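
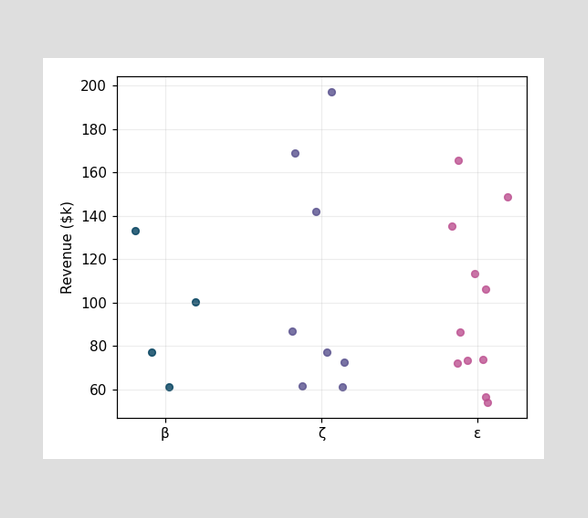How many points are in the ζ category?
8

Counting the markers in the ζ column gives 8.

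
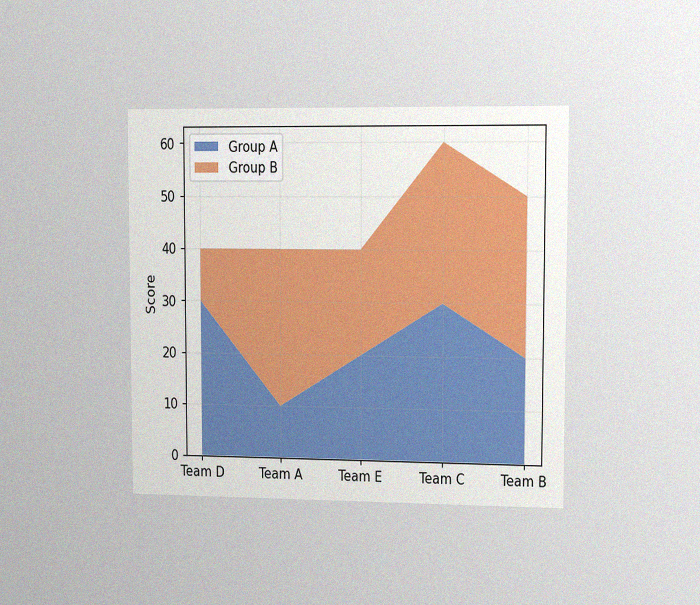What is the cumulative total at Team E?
The chart is viewed slightly from the right, with some photo noise. The stacked total at Team E reaches 40.

40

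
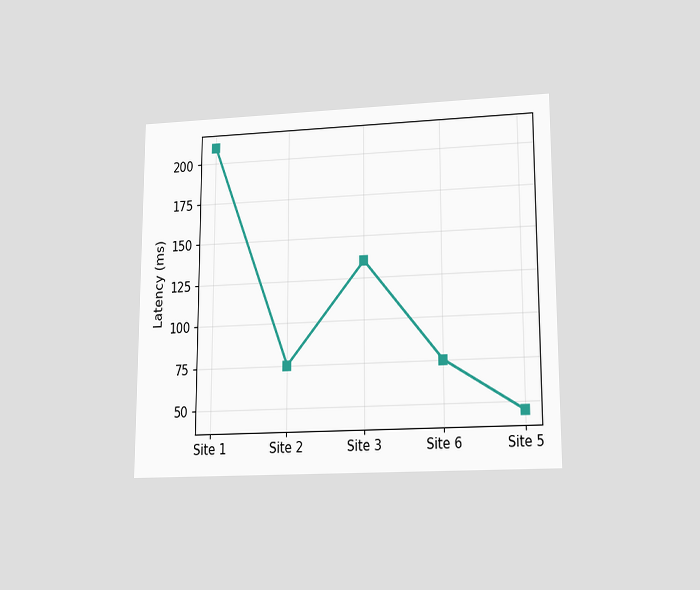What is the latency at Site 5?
45ms

The chart is viewed at a slight angle. At Site 5, the line is at 45ms.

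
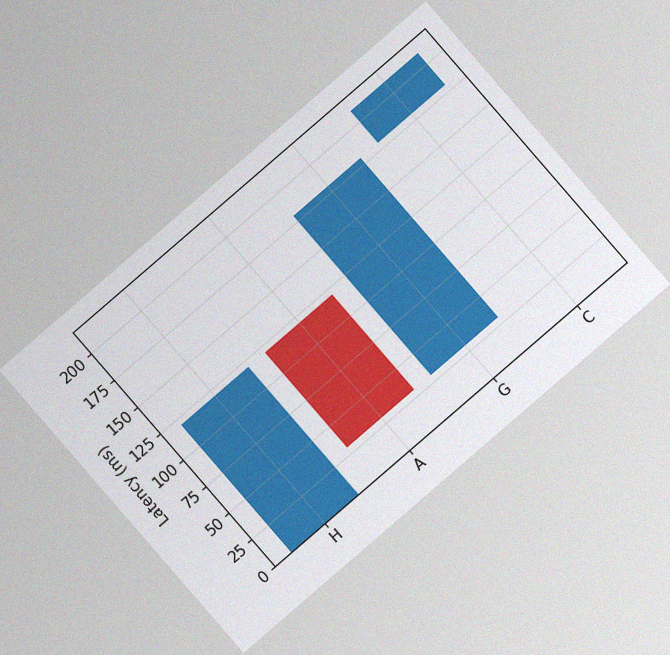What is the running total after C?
The chart is tilted about 41° counter-clockwise, with some photo noise. After C the running total reaches 210ms.

210ms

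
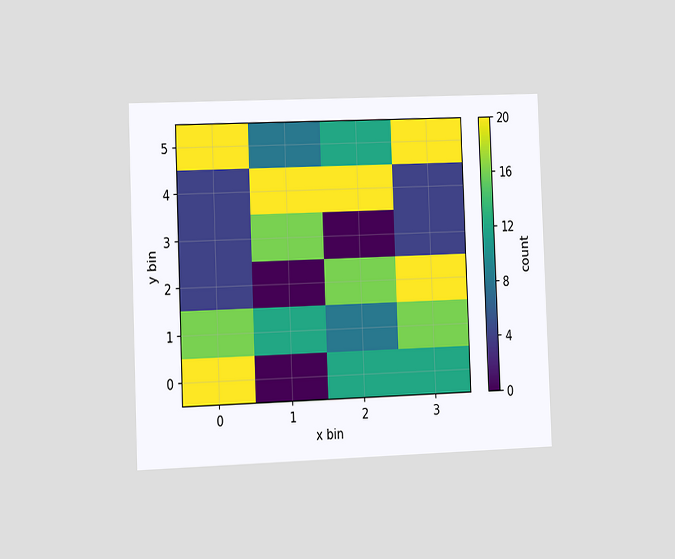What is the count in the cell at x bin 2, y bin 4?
20

The chart is tilted about 2° counter-clockwise and viewed slightly from the left. Matching the cell (2, 4) against the colorbar gives 20.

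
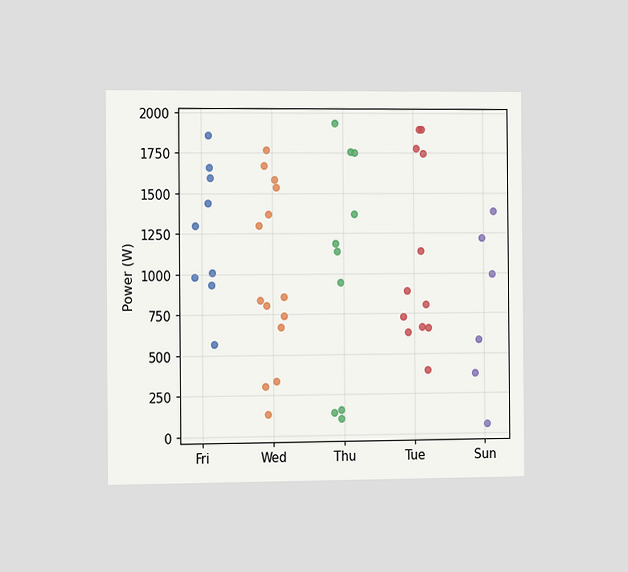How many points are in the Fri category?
The chart is viewed slightly from the left. Counting the markers in the Fri column gives 9.

9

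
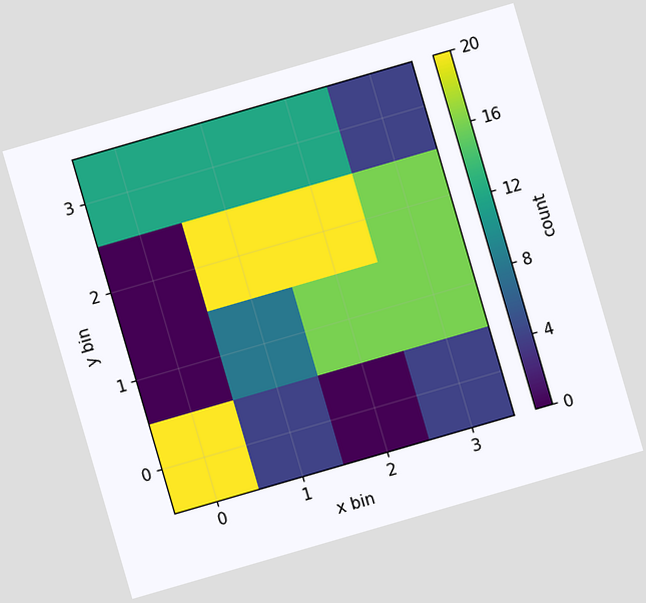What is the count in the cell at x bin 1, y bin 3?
The chart is tilted about 16° counter-clockwise. Matching the cell (1, 3) against the colorbar gives 12.

12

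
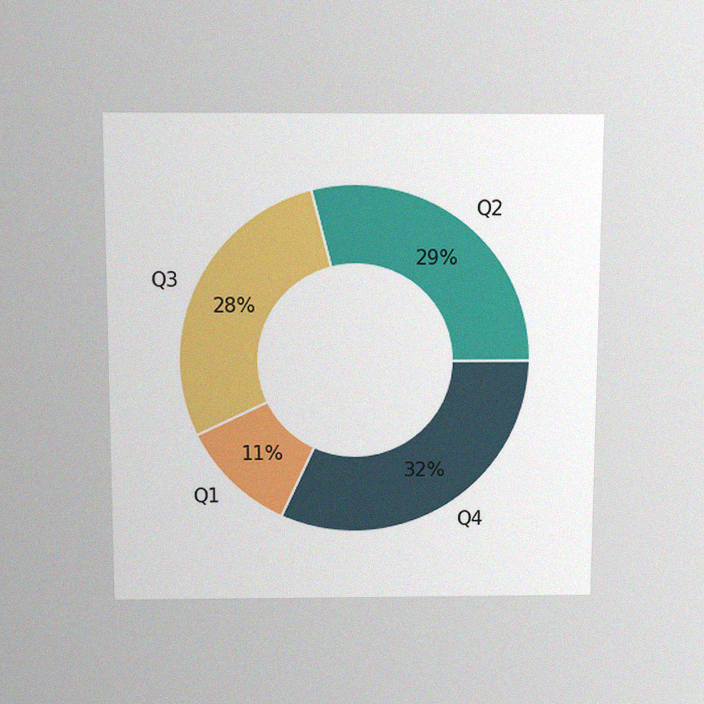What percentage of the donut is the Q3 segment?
The chart is viewed slightly from above, with some photo noise. The Q3 segment takes up 28% of the ring.

28%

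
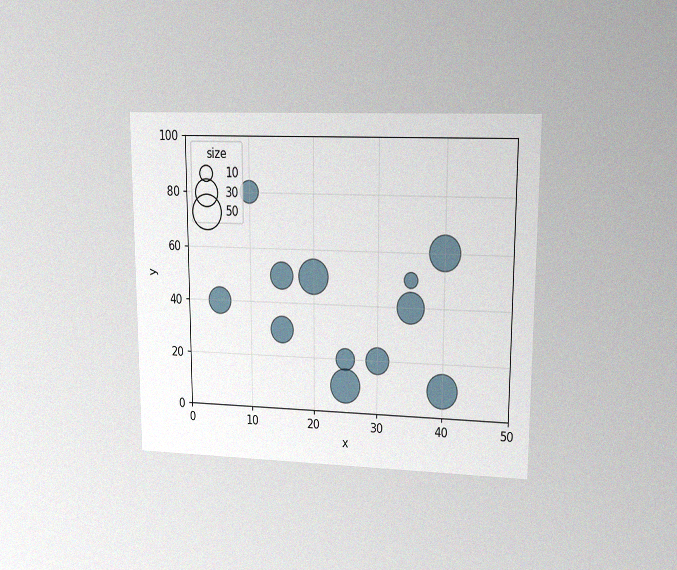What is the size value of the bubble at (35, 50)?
10

The chart is viewed at a slight angle, with some photo noise. Matching the bubble at (35, 50) against the size legend gives 10.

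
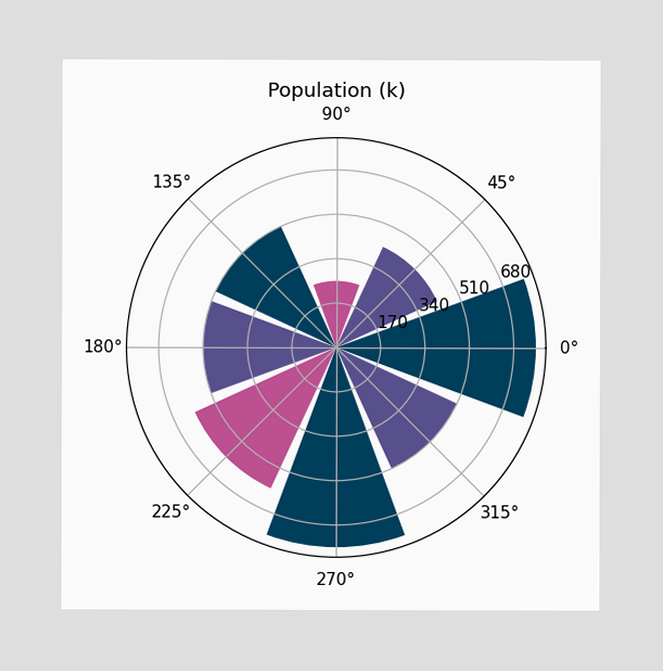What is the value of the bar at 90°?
255k

The bar at 90° reaches 255k on the radial axis.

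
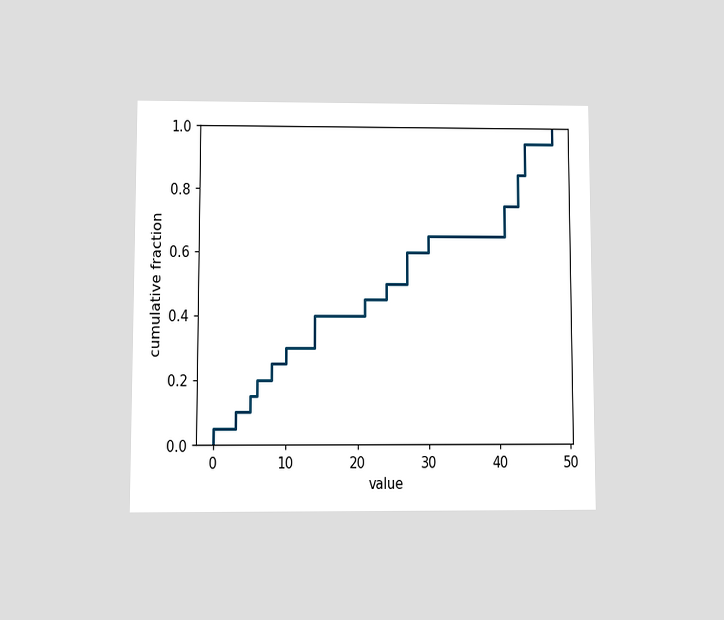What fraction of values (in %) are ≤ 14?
The chart is viewed at a slight angle. At x=14 the ECDF step is at 40%.

40%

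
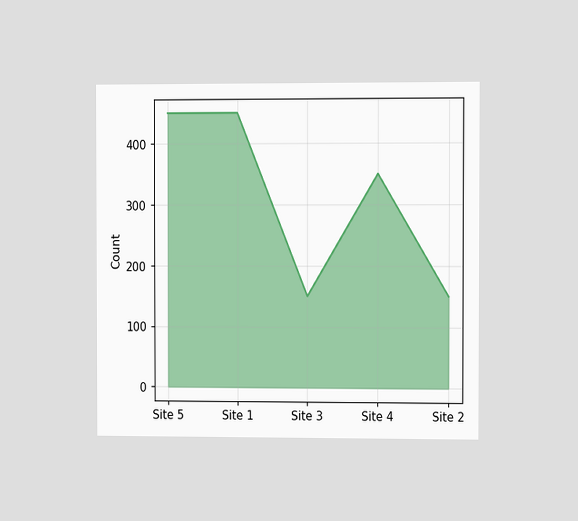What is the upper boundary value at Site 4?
The chart is viewed slightly from the right. At Site 4 the upper boundary is at 350.

350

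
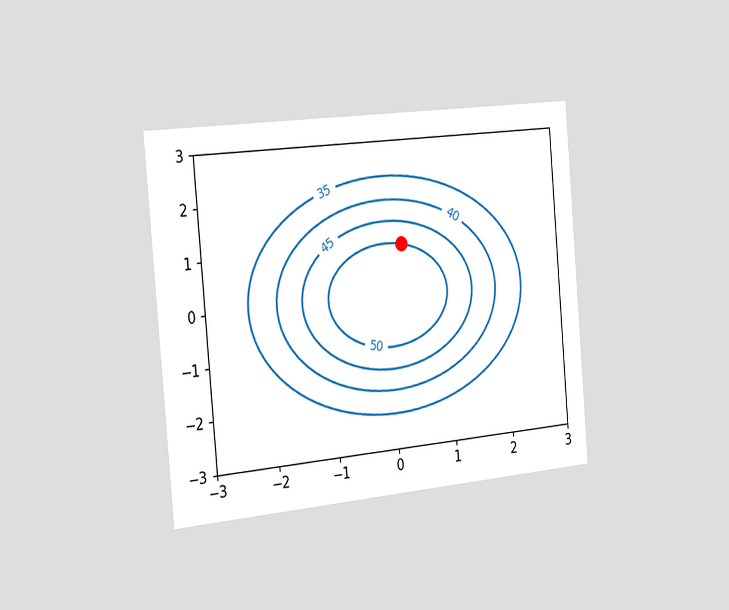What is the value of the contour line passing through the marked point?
The chart is tilted about 5° counter-clockwise and viewed slightly from the left. The marked point sits on the contour labelled 50.

50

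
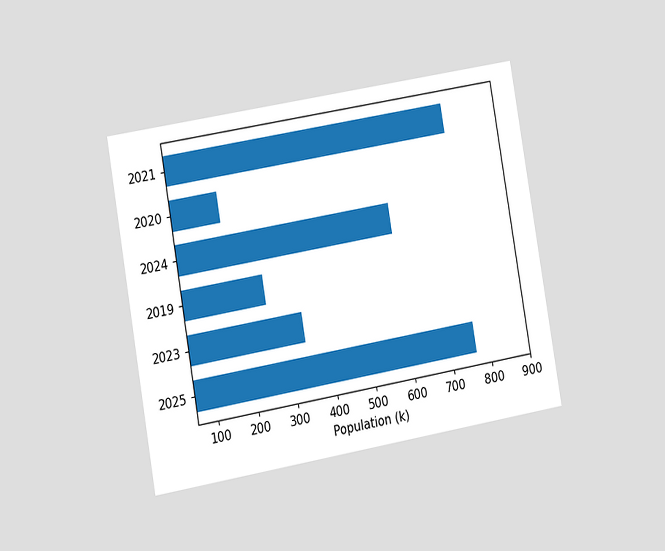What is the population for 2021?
The chart is tilted about 10° counter-clockwise and viewed at a slight angle. Reading along the chart's x-axis, the 2021 bar reaches 765k.

765k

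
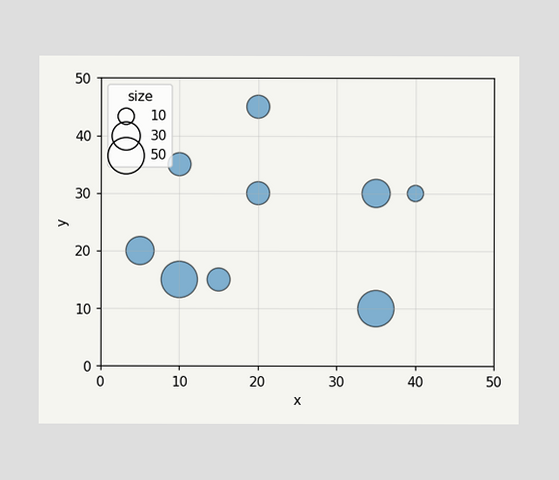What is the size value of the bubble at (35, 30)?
30

Matching the bubble at (35, 30) against the size legend gives 30.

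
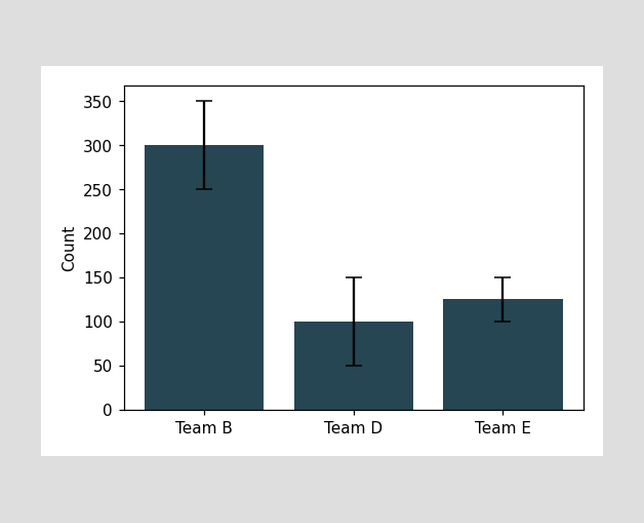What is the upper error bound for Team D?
The Team D bar's upper whisker reaches 150.

150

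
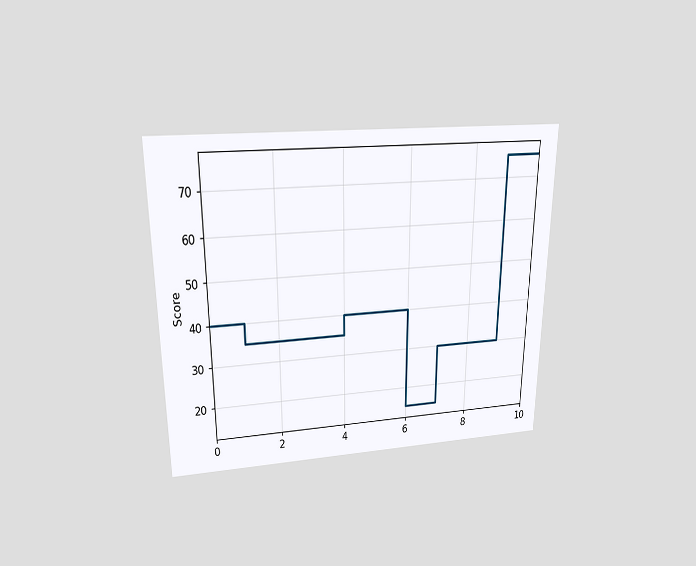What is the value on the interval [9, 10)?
The chart is viewed slightly from above. On [9, 10) the step sits at 75.

75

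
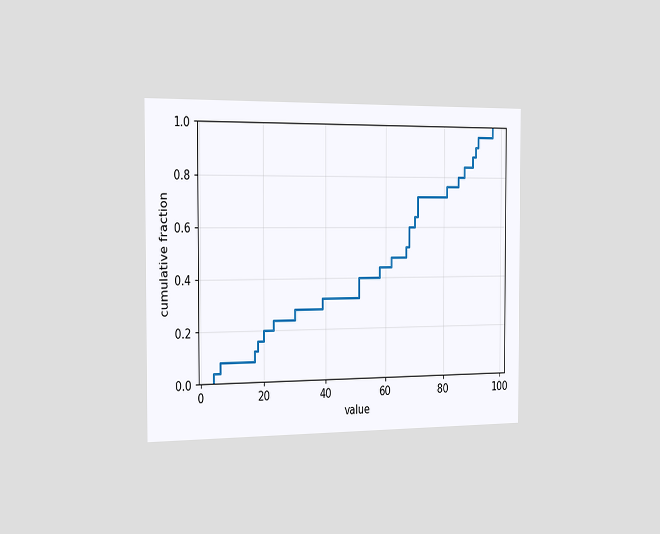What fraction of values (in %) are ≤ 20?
The chart is viewed slightly from the left. At x=20 the ECDF step is at 20%.

20%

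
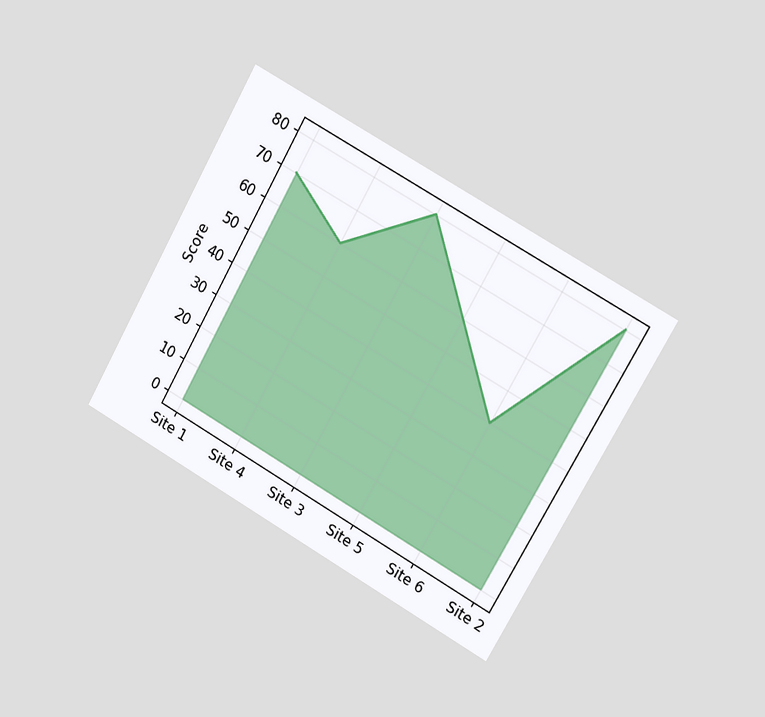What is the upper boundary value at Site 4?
60

The chart is tilted about 29° clockwise and viewed slightly from the right. At Site 4 the upper boundary is at 60.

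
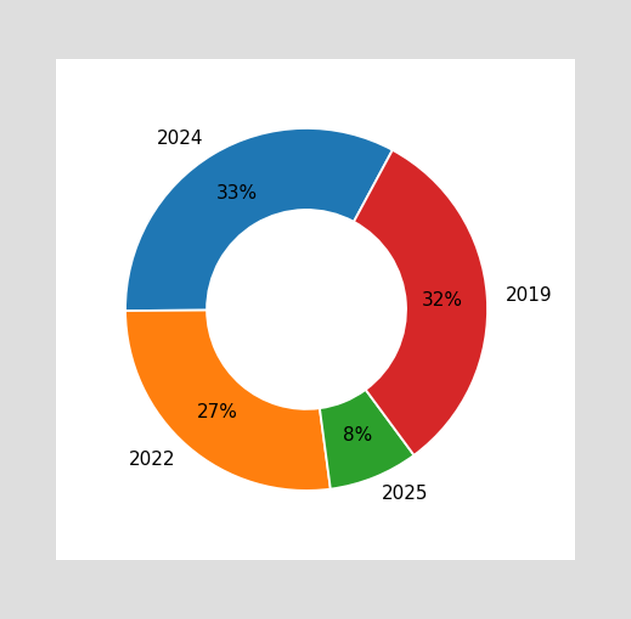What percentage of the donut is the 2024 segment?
33%

The 2024 segment takes up 33% of the ring.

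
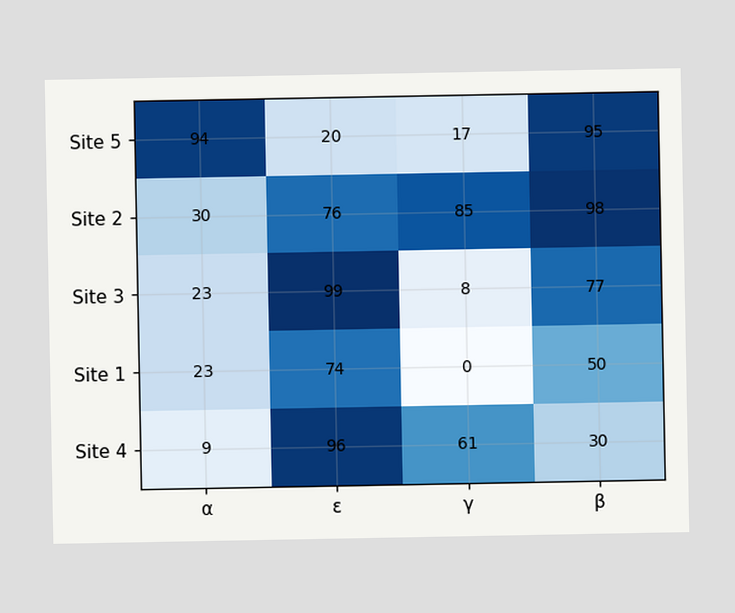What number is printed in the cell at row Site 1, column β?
The (Site 1, β) cell reads 50.

50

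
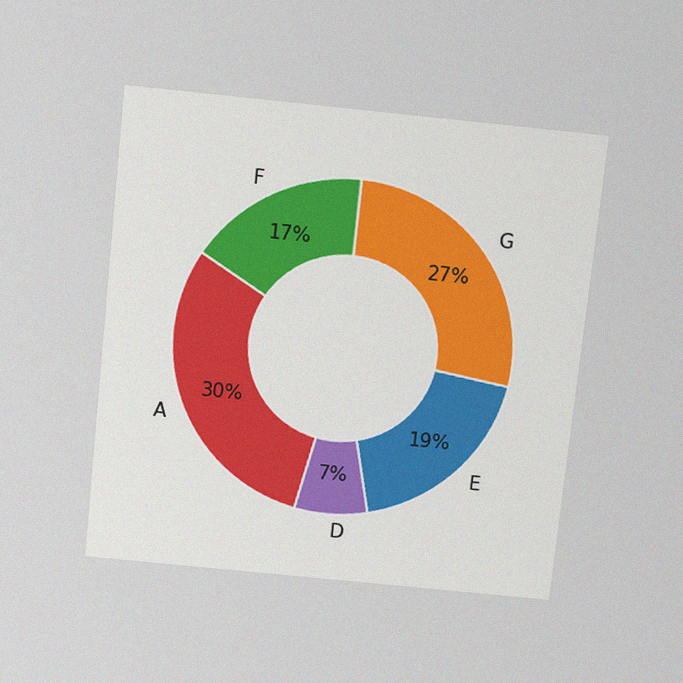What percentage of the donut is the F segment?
17%

The chart is tilted about 6° clockwise and viewed slightly from above, with some photo noise. The F segment takes up 17% of the ring.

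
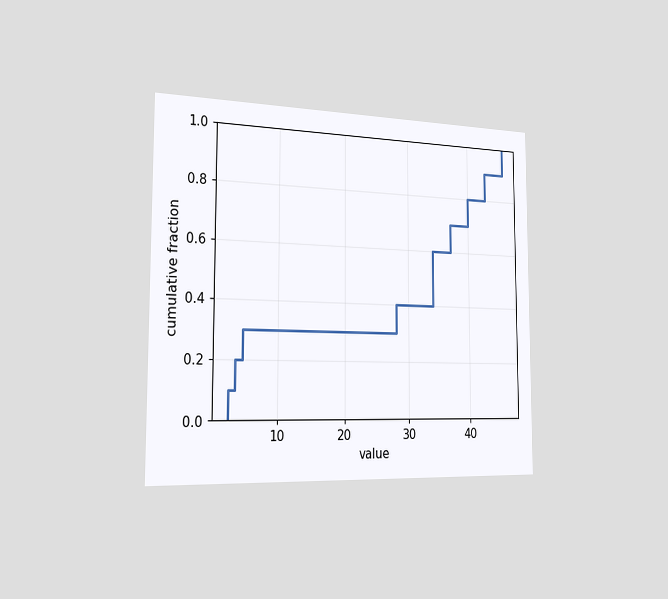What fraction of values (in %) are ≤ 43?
The chart is viewed slightly from the left. At x=43 the ECDF step is at 90%.

90%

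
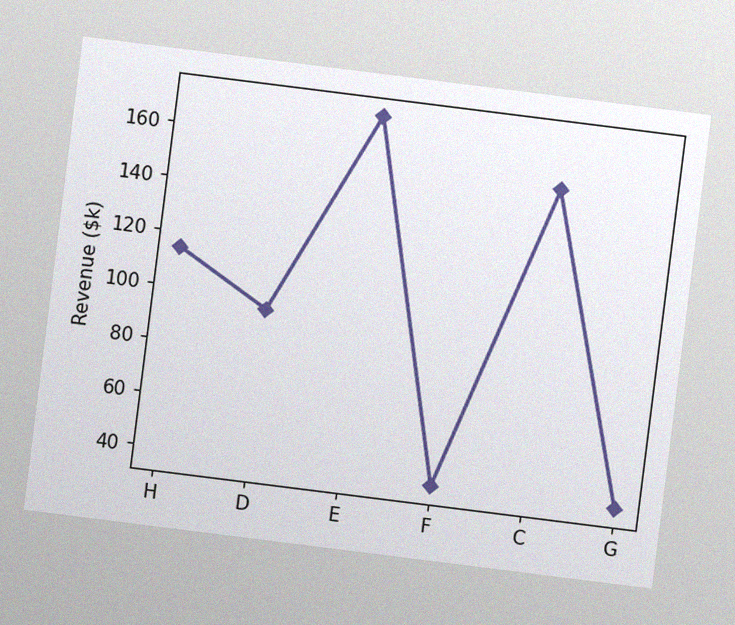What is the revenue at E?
The chart is tilted about 7° clockwise, with some photo noise. At E, the line is at $171k.

$171k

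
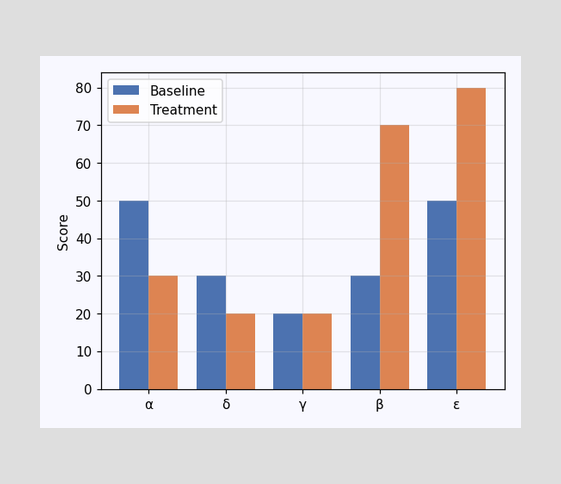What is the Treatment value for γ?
20

The Treatment bar at γ reaches 20 on the y-axis.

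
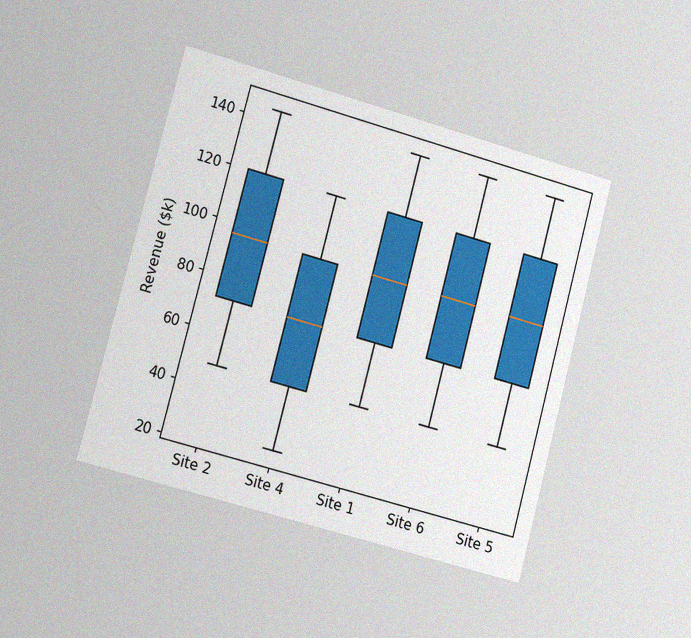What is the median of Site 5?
The chart is tilted about 15° clockwise and viewed slightly from the left, with some photo noise. The median line in the Site 5 box sits at $96k.

$96k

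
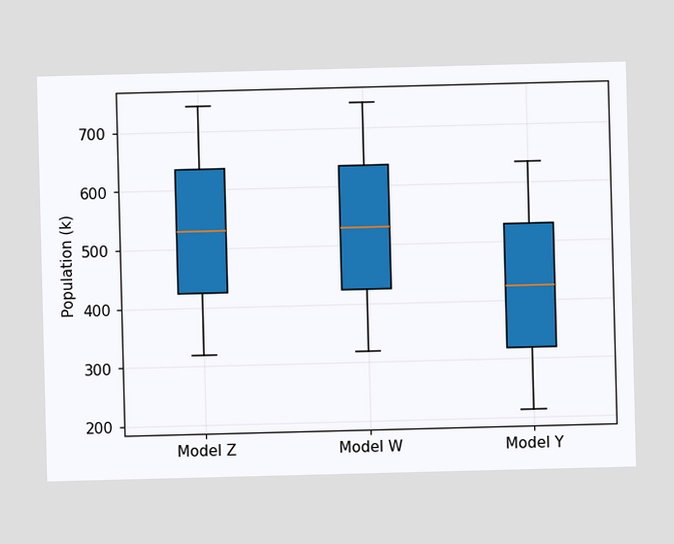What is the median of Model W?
530k

The median line in the Model W box sits at 530k.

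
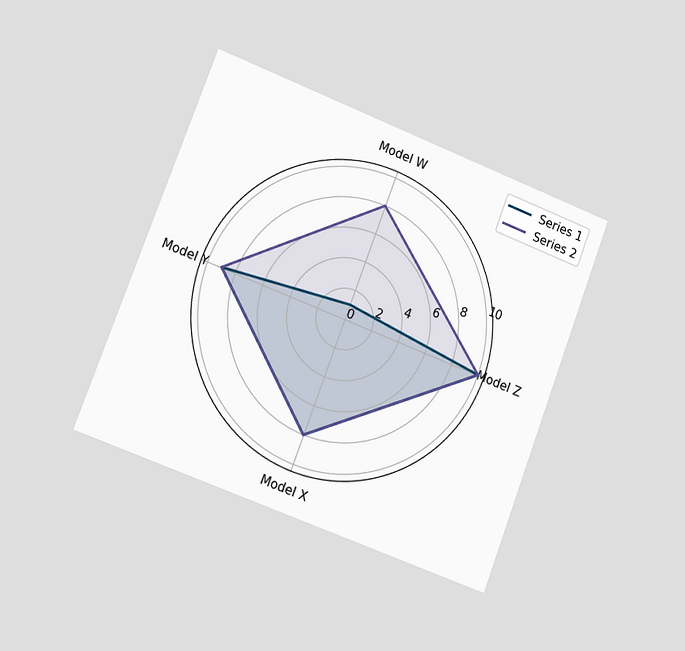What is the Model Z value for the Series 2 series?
10

The chart is tilted about 21° clockwise and viewed slightly from the left. On the Model Z axis, Series 2 reaches 10.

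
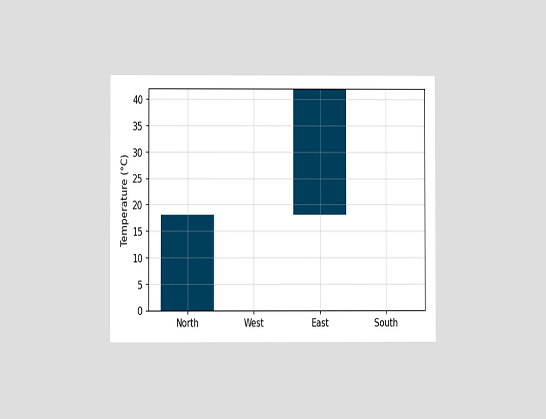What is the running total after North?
The chart is viewed at a slight angle. After North the running total reaches 18°C.

18°C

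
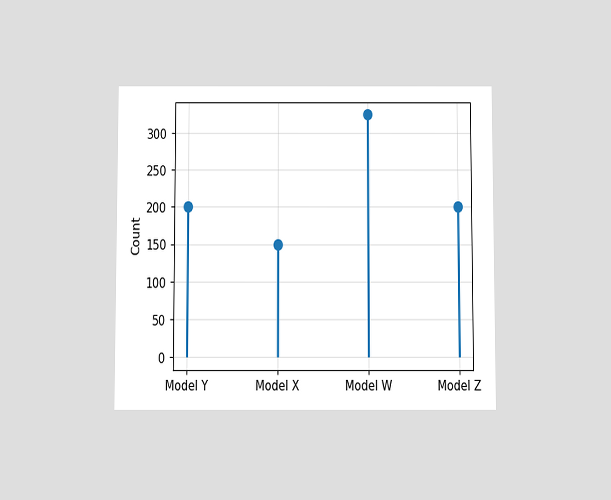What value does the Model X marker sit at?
The chart is viewed slightly from below. The Model X marker sits at 150.

150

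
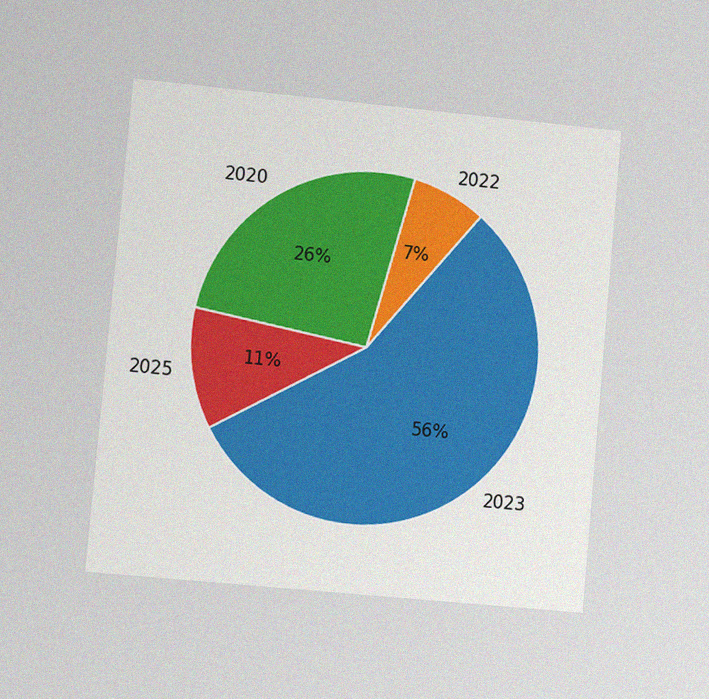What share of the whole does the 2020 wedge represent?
The chart is tilted about 5° clockwise and viewed at a slight angle, with some photo noise. The 2020 slice takes up 26% of the pie.

26%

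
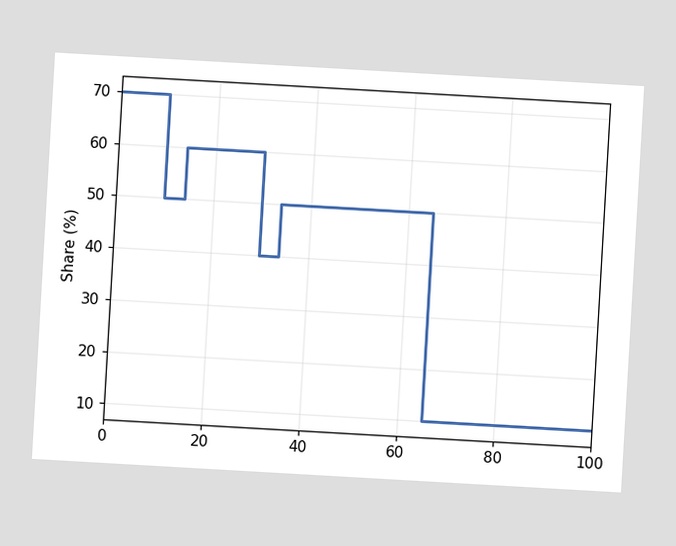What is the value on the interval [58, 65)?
50%

The chart is tilted about 3° clockwise. On [58, 65) the step sits at 50%.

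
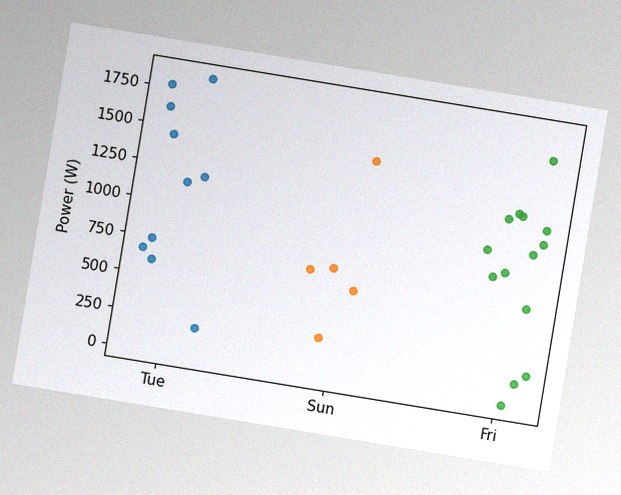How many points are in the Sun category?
5

The chart is tilted about 9° clockwise, with some photo noise. Counting the markers in the Sun column gives 5.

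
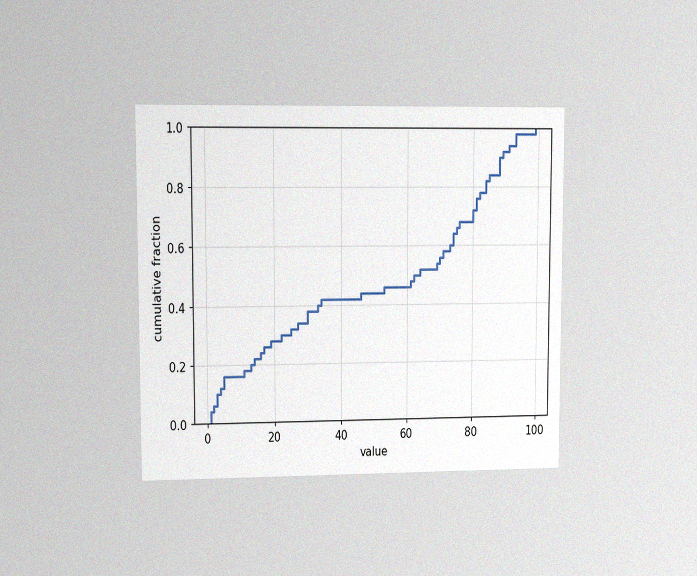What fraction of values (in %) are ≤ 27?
The chart is viewed at a slight angle, with some photo noise. At x=27 the ECDF step is at 34%.

34%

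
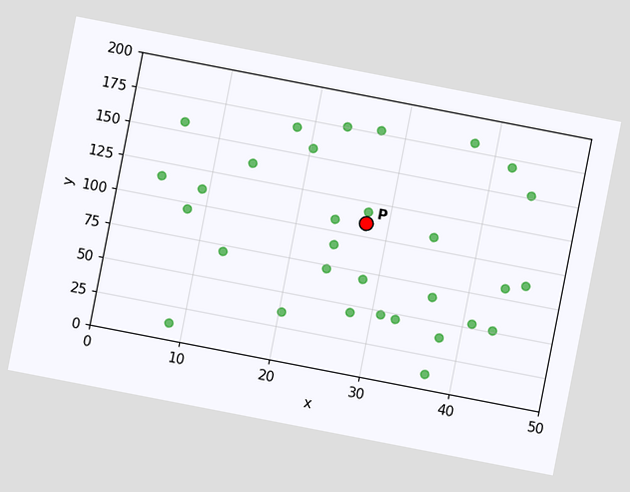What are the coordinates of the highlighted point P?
The chart is tilted about 11° clockwise. Following the gridlines from P to each axis, P sits at (27.5, 110).

(27.5, 110)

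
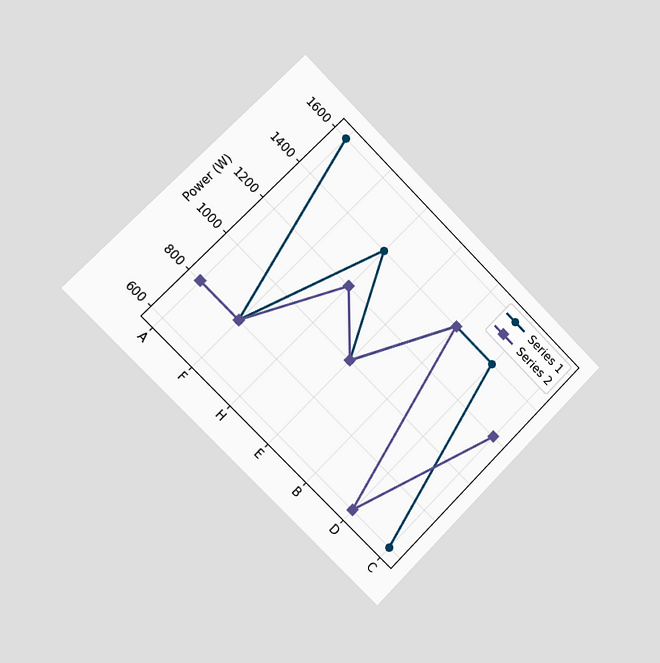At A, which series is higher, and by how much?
The chart is tilted about 45° clockwise and viewed slightly from the left. At A, Series 1 sits above the other line by 800W.

Series 1, by 800W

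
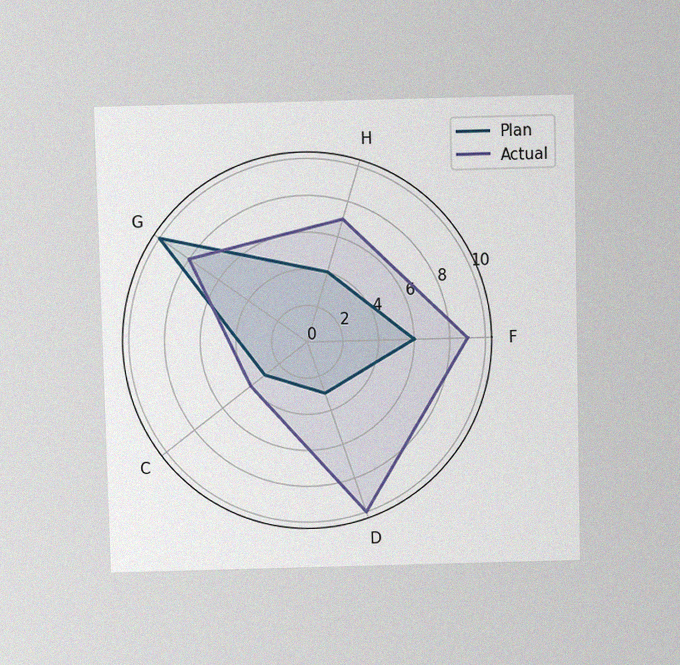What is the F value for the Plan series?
6

The chart is viewed slightly from above, with some photo noise. On the F axis, Plan reaches 6.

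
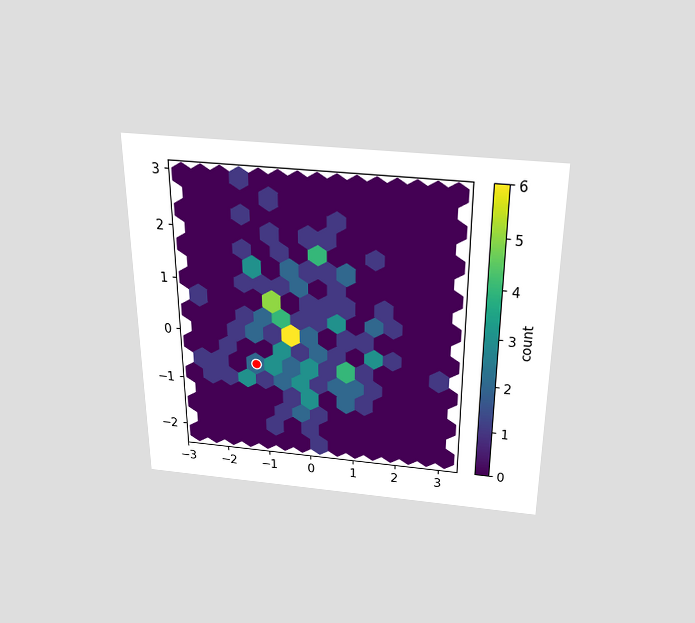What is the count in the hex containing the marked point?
2

The chart is viewed slightly from above. The marked hex reads 2 on the colorbar.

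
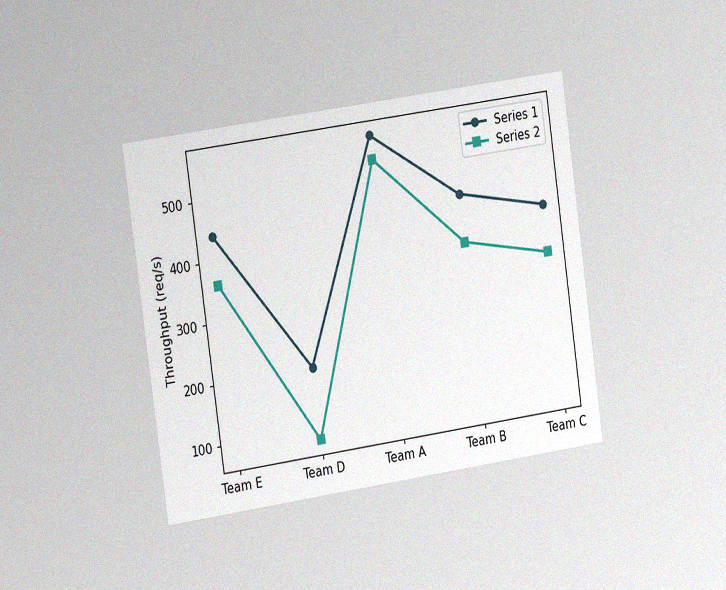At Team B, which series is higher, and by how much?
The chart is tilted about 8° counter-clockwise and viewed slightly from the left, with some photo noise. At Team B, Series 1 sits above the other line by 80req/s.

Series 1, by 80req/s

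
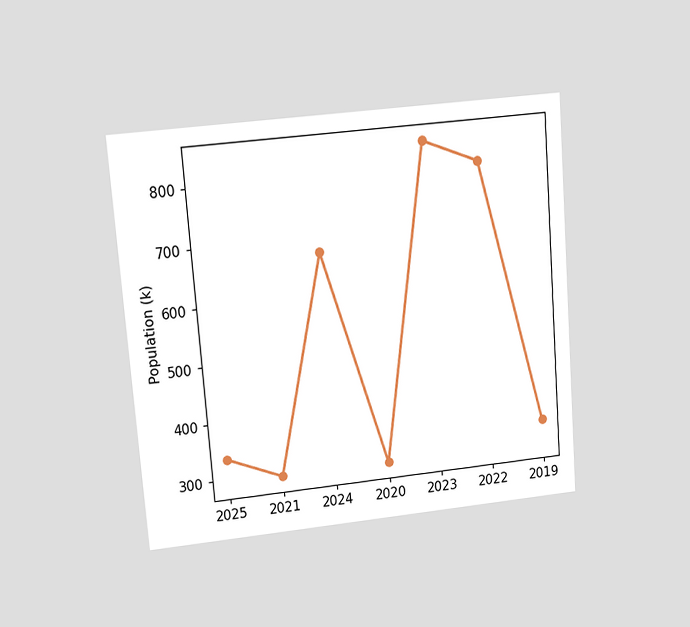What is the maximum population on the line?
840k

The chart is tilted about 5° counter-clockwise and viewed at a slight angle. The highest point is at 2023, and reading across to the y-axis gives 840k.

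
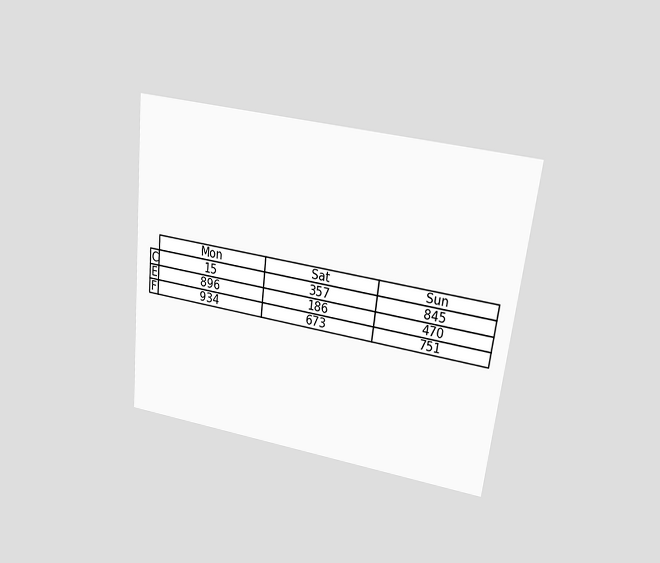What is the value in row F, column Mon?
934

The chart is tilted about 6° clockwise and viewed at a slight angle. The (F, Mon) cell reads 934.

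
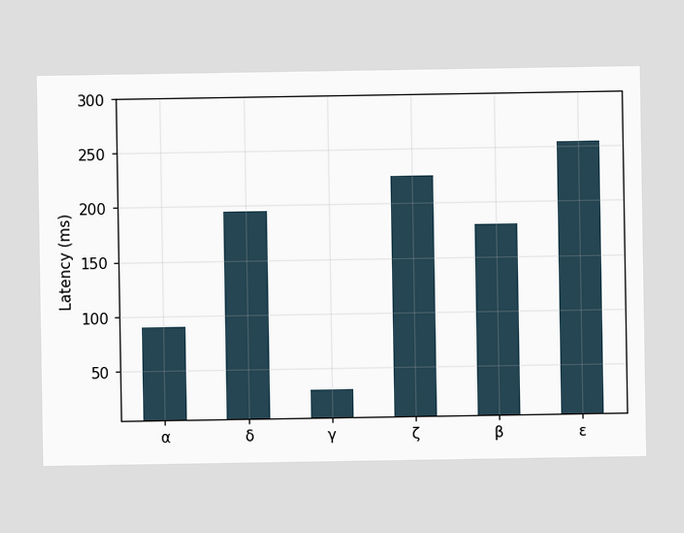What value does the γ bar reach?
30ms

Reading along the chart's y-axis, the γ bar reaches 30ms.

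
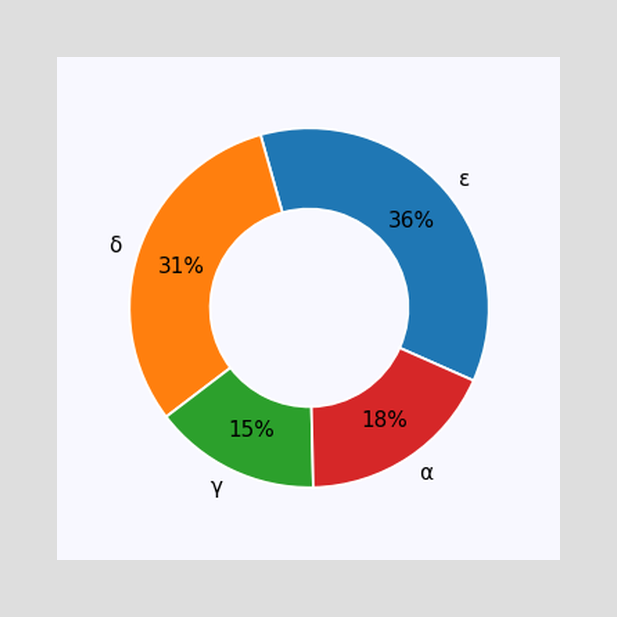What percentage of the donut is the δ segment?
31%

The δ segment takes up 31% of the ring.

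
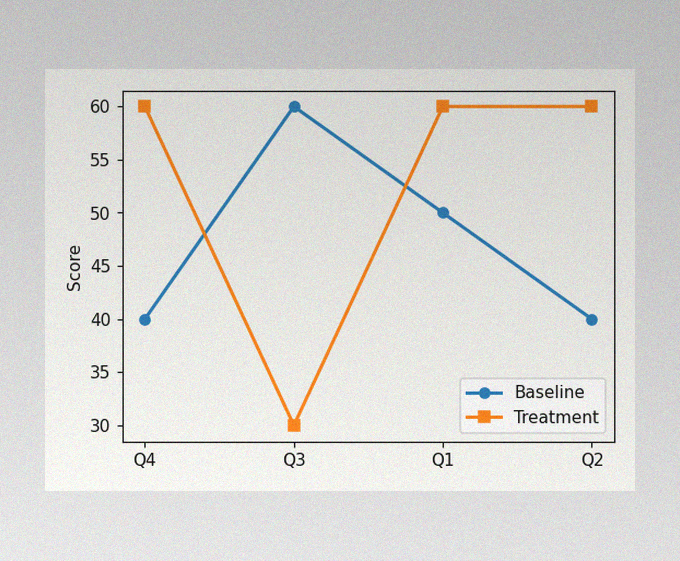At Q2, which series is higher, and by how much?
Treatment, by 20

The image has some photo noise and uneven lighting. At Q2, Treatment sits above the other line by 20.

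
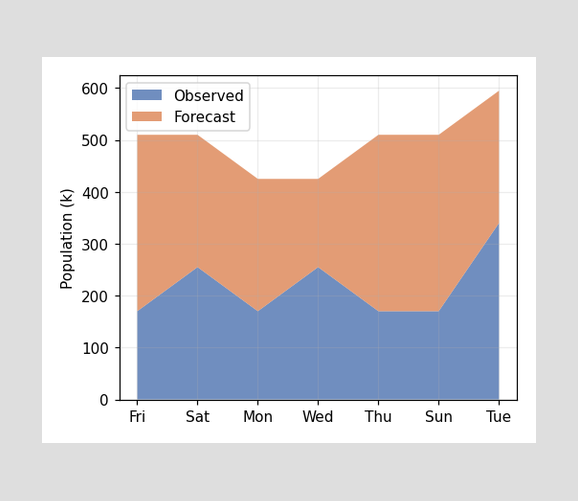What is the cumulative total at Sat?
The stacked total at Sat reaches 510k.

510k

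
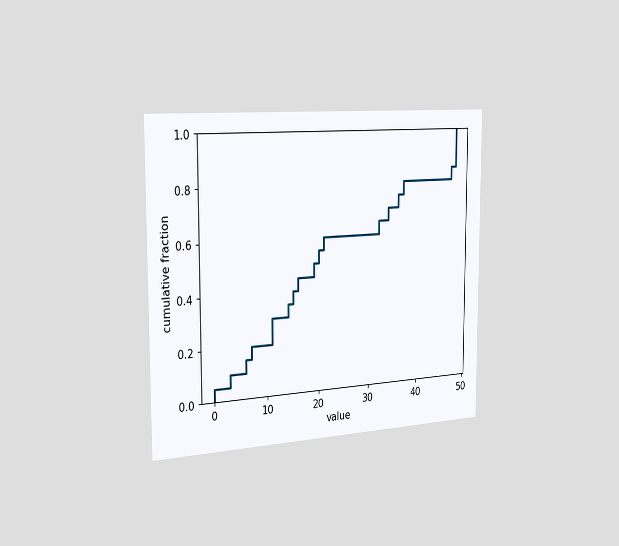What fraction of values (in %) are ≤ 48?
100%

The chart is viewed slightly from the left. At x=48 the ECDF step is at 100%.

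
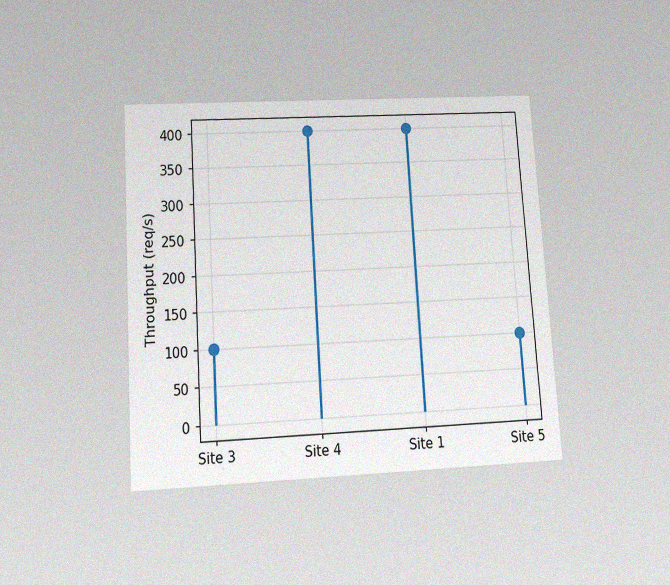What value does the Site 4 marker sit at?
The chart is tilted about 4° counter-clockwise and viewed slightly from below, with some photo noise. The Site 4 marker sits at 400req/s.

400req/s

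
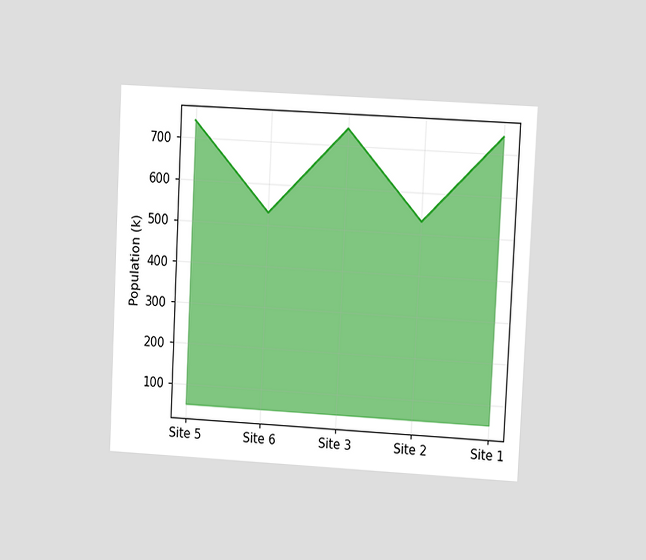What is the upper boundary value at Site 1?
The chart is tilted about 3° clockwise and viewed at a slight angle. At Site 1 the upper boundary is at 742k.

742k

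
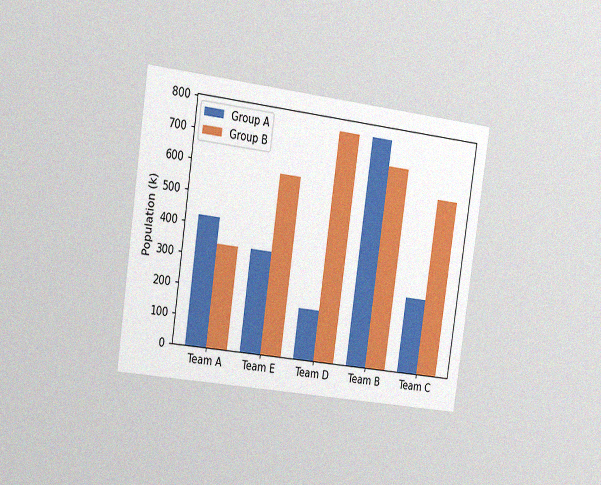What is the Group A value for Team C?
The chart is tilted about 8° clockwise and viewed slightly from the left, with some photo noise. The Group A bar at Team C reaches 255k on the y-axis.

255k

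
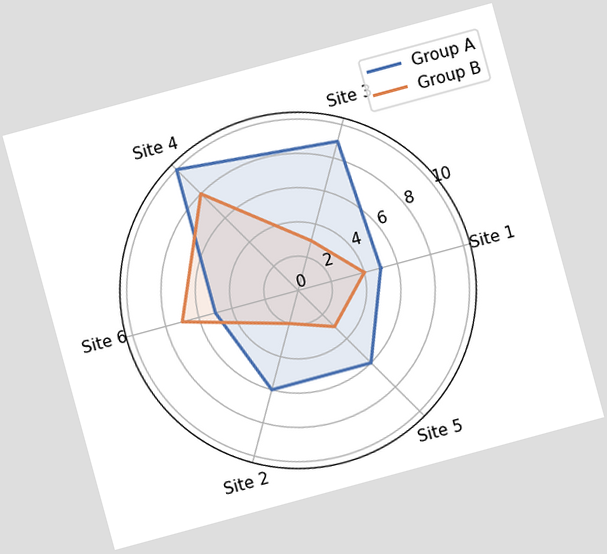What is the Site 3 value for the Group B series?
The chart is tilted about 15° counter-clockwise. On the Site 3 axis, Group B reaches 3.

3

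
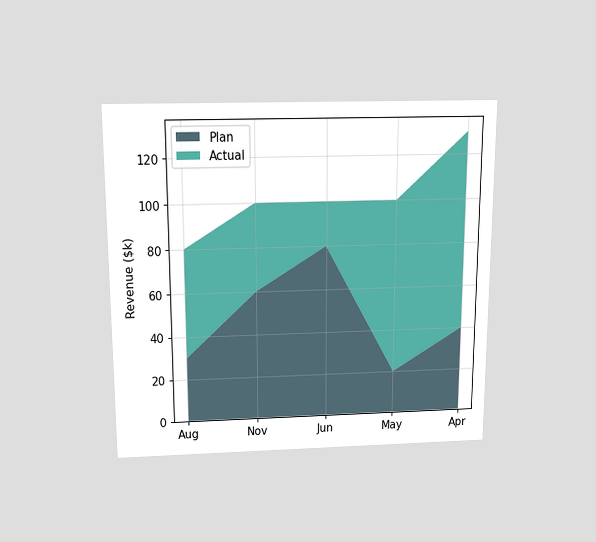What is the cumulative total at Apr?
The chart is viewed slightly from above. The stacked total at Apr reaches $130k.

$130k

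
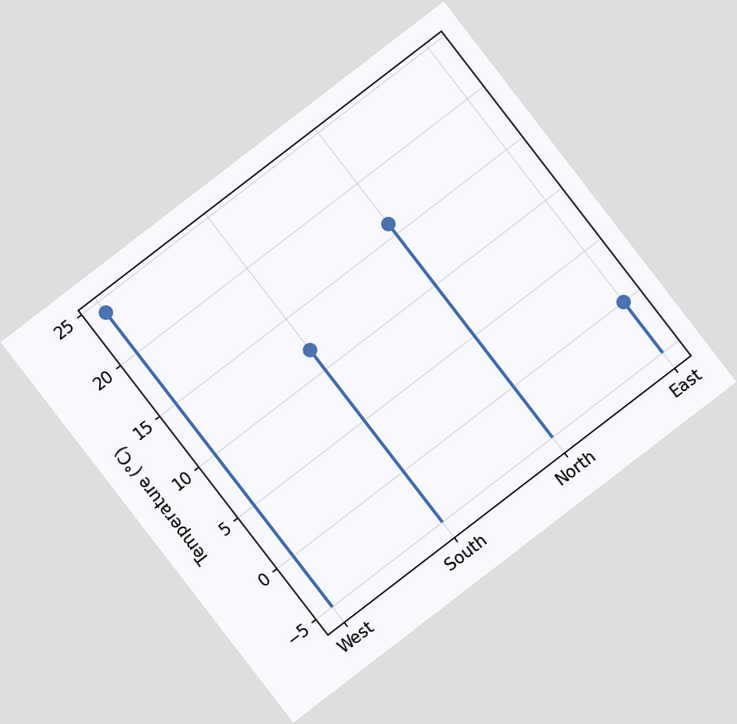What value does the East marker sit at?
The chart is tilted about 38° counter-clockwise. The East marker sits at 0°C.

0°C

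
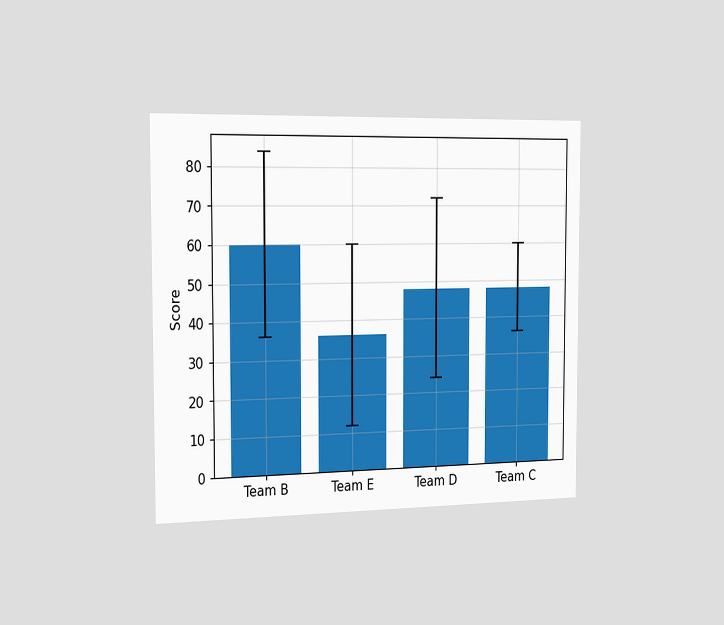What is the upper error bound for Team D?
72

The chart is viewed slightly from the left. The Team D bar's upper whisker reaches 72.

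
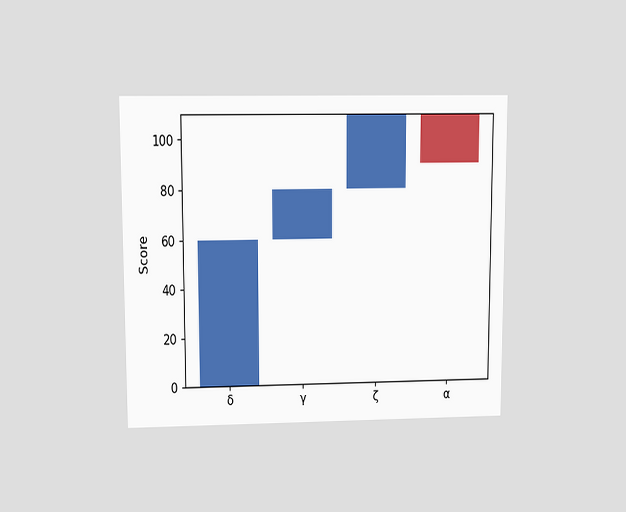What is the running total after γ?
The chart is viewed at a slight angle. After γ the running total reaches 80.

80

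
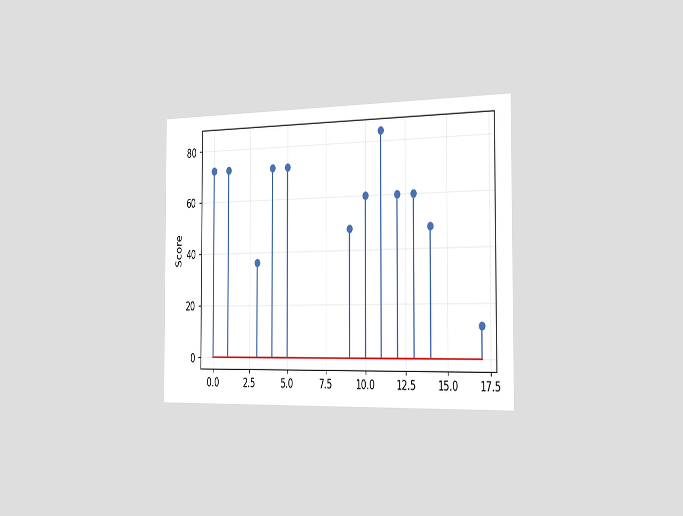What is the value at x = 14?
The chart is viewed slightly from the right. The stem at x=14 reaches 48.

48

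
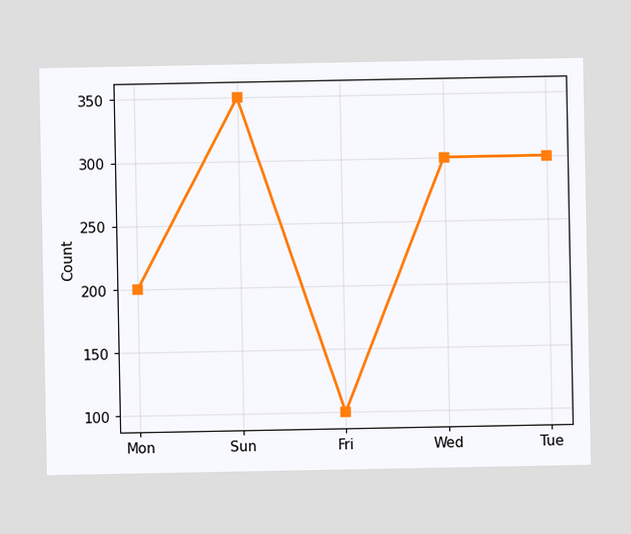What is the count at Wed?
At Wed, the line is at 300.

300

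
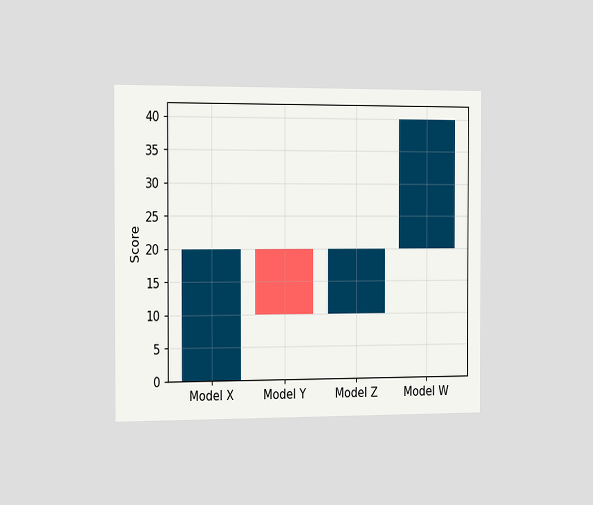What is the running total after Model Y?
The chart is viewed slightly from the left. After Model Y the running total reaches 10.

10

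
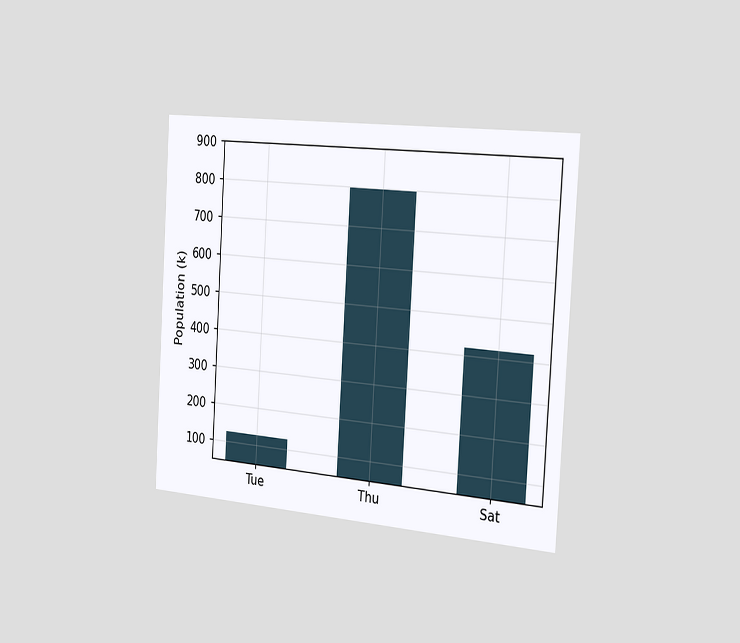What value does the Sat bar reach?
420k

The chart is tilted about 3° clockwise and viewed slightly from the right. Reading along the chart's y-axis, the Sat bar reaches 420k.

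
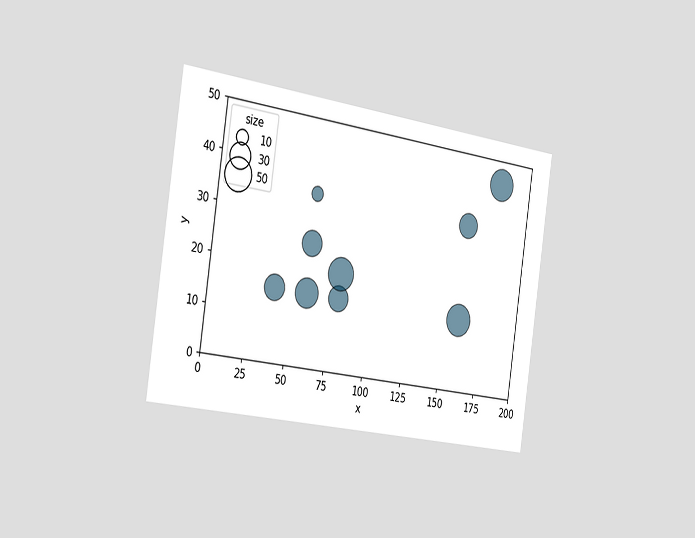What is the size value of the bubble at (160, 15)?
50

The chart is tilted about 8° clockwise and viewed slightly from the left. Matching the bubble at (160, 15) against the size legend gives 50.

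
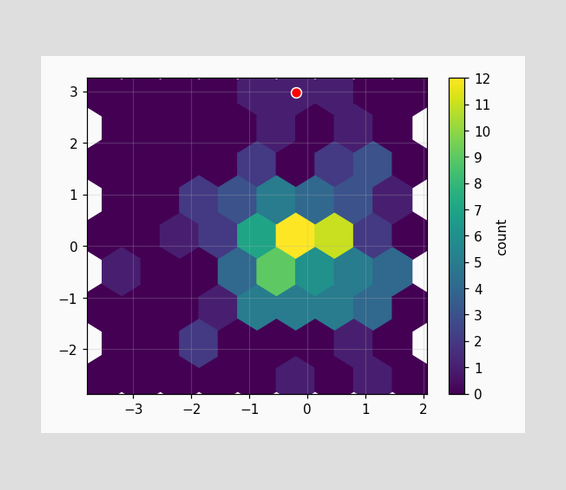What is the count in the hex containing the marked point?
The marked hex reads 1 on the colorbar.

1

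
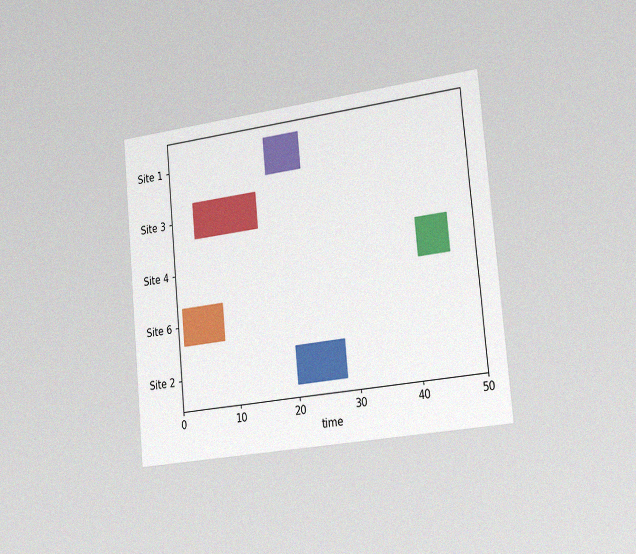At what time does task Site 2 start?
20

The chart is tilted about 5° counter-clockwise and viewed slightly from the right, with some photo noise. The Site 2 bar begins at t=20.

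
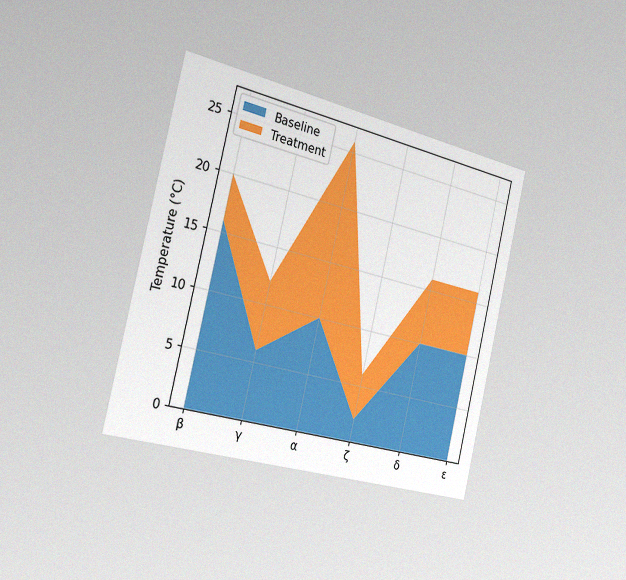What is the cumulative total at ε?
The chart is tilted about 13° clockwise and viewed slightly from the left, with some photo noise. The stacked total at ε reaches 16°C.

16°C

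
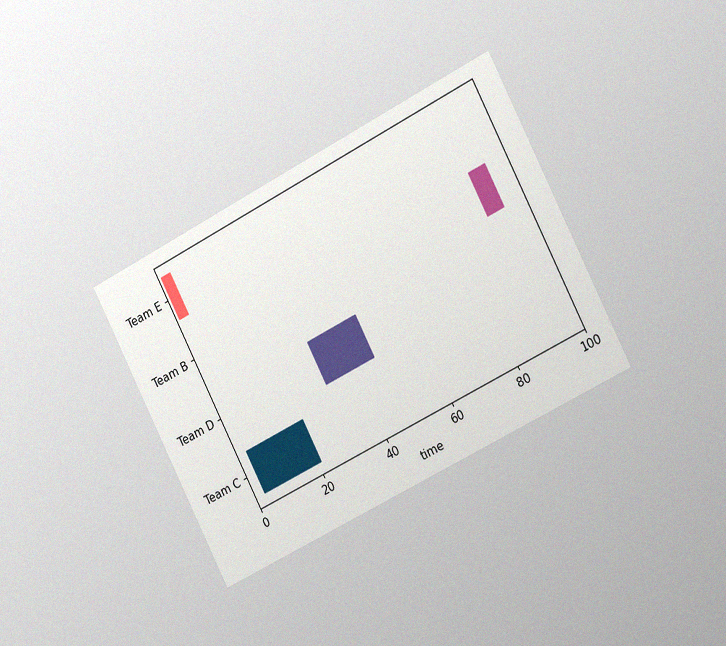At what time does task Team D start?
31

The chart is tilted about 27° counter-clockwise and viewed slightly from the right, with some photo noise. The Team D bar begins at t=31.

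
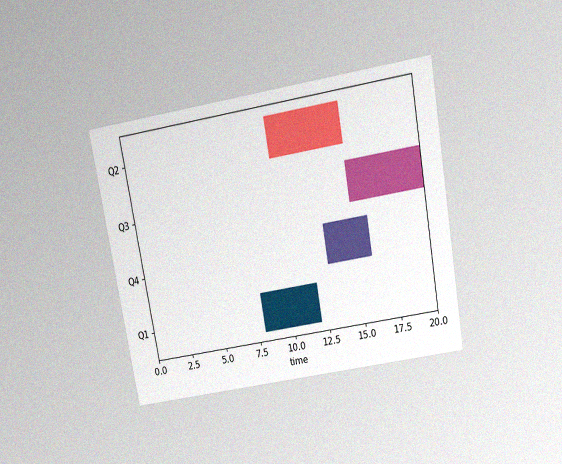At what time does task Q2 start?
10

The chart is tilted about 10° counter-clockwise and viewed slightly from above, with some photo noise. The Q2 bar begins at t=10.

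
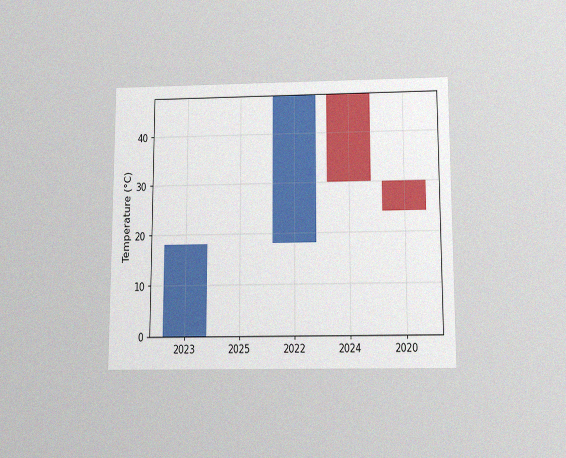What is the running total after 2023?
The chart is viewed slightly from below, with some photo noise. After 2023 the running total reaches 18°C.

18°C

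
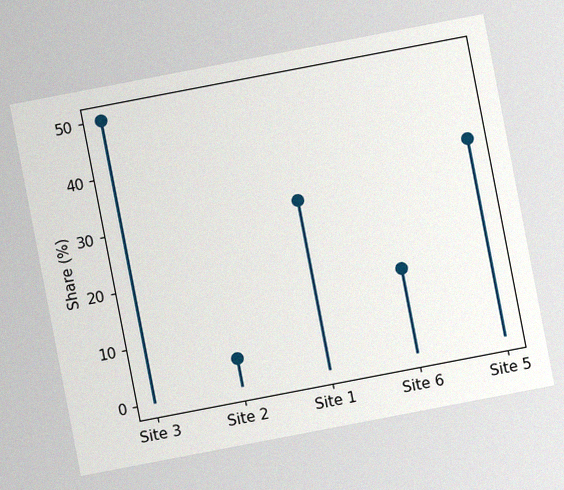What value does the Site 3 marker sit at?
50%

The chart is tilted about 11° counter-clockwise, with some photo noise. The Site 3 marker sits at 50%.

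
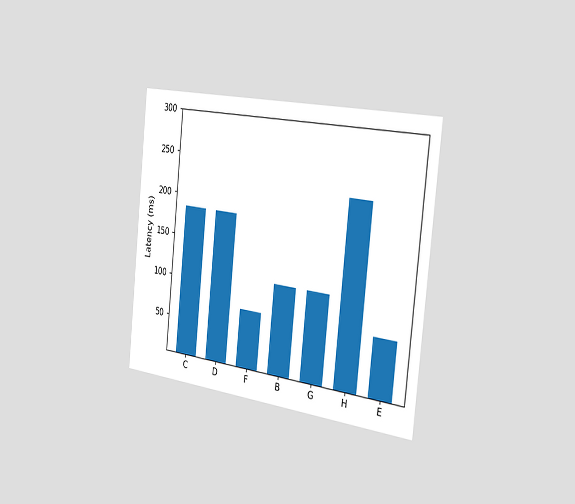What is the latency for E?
74ms

The chart is tilted about 6° clockwise and viewed slightly from the right. Reading along the chart's y-axis, the E bar reaches 74ms.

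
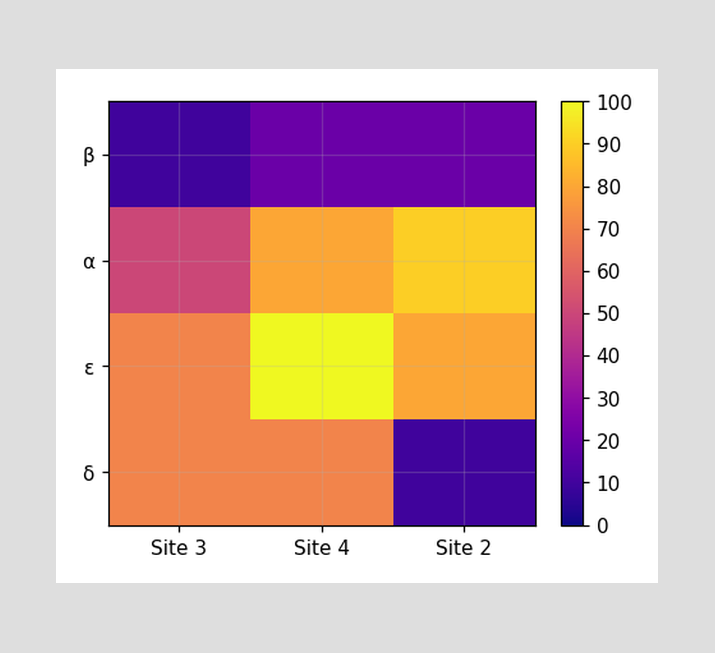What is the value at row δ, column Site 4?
70

Matching cell (δ, Site 4) against the colorbar gives 70.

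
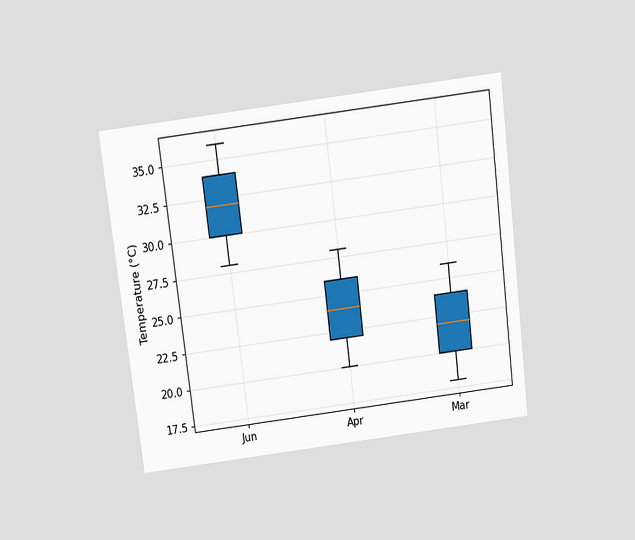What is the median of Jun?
The chart is tilted about 7° counter-clockwise and viewed slightly from above. The median line in the Jun box sits at 32°C.

32°C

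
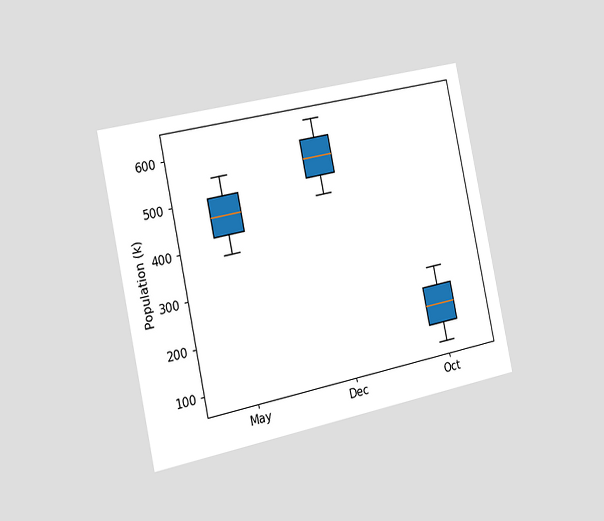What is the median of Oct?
The chart is tilted about 12° counter-clockwise and viewed slightly from the left. The median line in the Oct box sits at 168k.

168k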